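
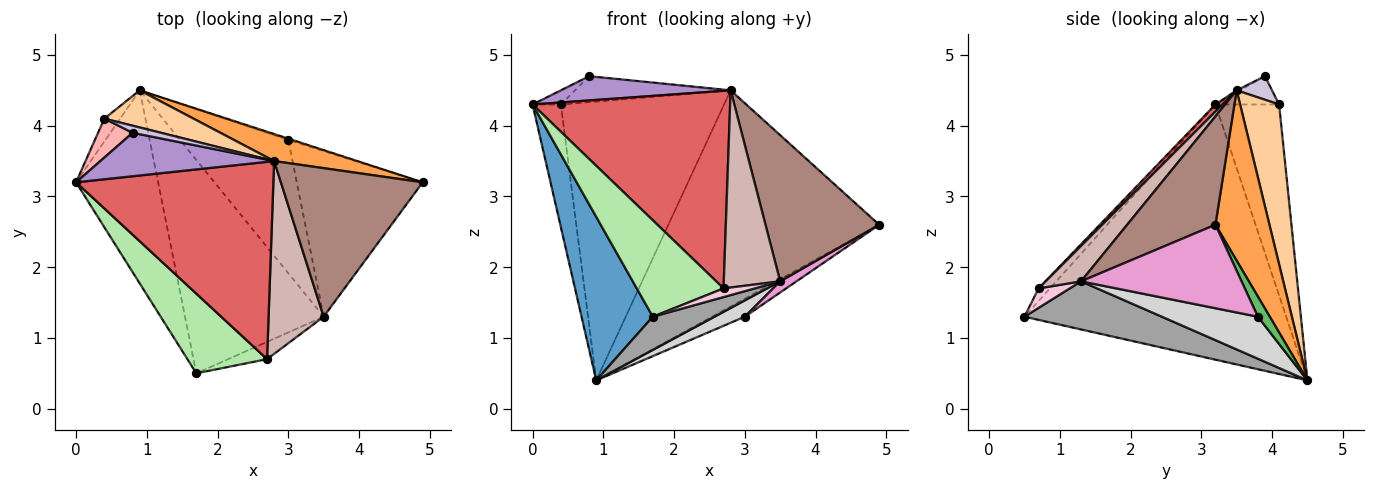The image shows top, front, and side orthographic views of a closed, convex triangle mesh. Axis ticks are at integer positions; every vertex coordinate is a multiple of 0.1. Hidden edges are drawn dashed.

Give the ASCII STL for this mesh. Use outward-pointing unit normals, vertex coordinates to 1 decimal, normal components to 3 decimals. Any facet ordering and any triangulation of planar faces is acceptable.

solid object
 facet normal -0.922 -0.251 -0.296
  outer loop
   vertex 0.9 4.5 0.4
   vertex 1.7 0.5 1.3
   vertex 0.0 3.2 4.3
  endloop
 endfacet
 facet normal -0.911 0.405 -0.075
  outer loop
   vertex 0.4 4.1 4.3
   vertex 0.9 4.5 0.4
   vertex 0.0 3.2 4.3
  endloop
 endfacet
 facet normal 0.246 0.962 0.120
  outer loop
   vertex 2.8 3.5 4.5
   vertex 4.9 3.2 2.6
   vertex 0.9 4.5 0.4
  endloop
 endfacet
 facet normal 0.230 0.965 0.128
  outer loop
   vertex 2.8 3.5 4.5
   vertex 0.9 4.5 0.4
   vertex 0.4 4.1 4.3
  endloop
 endfacet
 facet normal 0.340 0.938 -0.064
  outer loop
   vertex 3.0 3.8 1.3
   vertex 0.9 4.5 0.4
   vertex 4.9 3.2 2.6
  endloop
 endfacet
 facet normal -0.100 -0.767 0.634
  outer loop
   vertex 2.7 0.7 1.7
   vertex 0.0 3.2 4.3
   vertex 1.7 0.5 1.3
  endloop
 endfacet
 facet normal 0.025 -0.707 0.706
  outer loop
   vertex 2.7 0.7 1.7
   vertex 2.8 3.5 4.5
   vertex 0.0 3.2 4.3
  endloop
 endfacet
 facet normal -0.610 0.271 0.745
  outer loop
   vertex 0.8 3.9 4.7
   vertex 0.4 4.1 4.3
   vertex 0.0 3.2 4.3
  endloop
 endfacet
 facet normal -0.010 -0.487 0.873
  outer loop
   vertex 0.8 3.9 4.7
   vertex 0.0 3.2 4.3
   vertex 2.8 3.5 4.5
  endloop
 endfacet
 facet normal 0.214 0.942 0.257
  outer loop
   vertex 0.8 3.9 4.7
   vertex 2.8 3.5 4.5
   vertex 0.4 4.1 4.3
  endloop
 endfacet
 facet normal 0.478 -0.616 0.626
  outer loop
   vertex 3.5 1.3 1.8
   vertex 4.9 3.2 2.6
   vertex 2.8 3.5 4.5
  endloop
 endfacet
 facet normal 0.410 -0.652 0.638
  outer loop
   vertex 3.5 1.3 1.8
   vertex 2.8 3.5 4.5
   vertex 2.7 0.7 1.7
  endloop
 endfacet
 facet normal 0.552 -0.056 -0.832
  outer loop
   vertex 3.5 1.3 1.8
   vertex 3.0 3.8 1.3
   vertex 4.9 3.2 2.6
  endloop
 endfacet
 facet normal 0.408 -0.408 -0.816
  outer loop
   vertex 3.5 1.3 1.8
   vertex 2.7 0.7 1.7
   vertex 1.7 0.5 1.3
  endloop
 endfacet
 facet normal 0.324 -0.145 -0.935
  outer loop
   vertex 3.5 1.3 1.8
   vertex 1.7 0.5 1.3
   vertex 0.9 4.5 0.4
  endloop
 endfacet
 facet normal 0.359 -0.113 -0.926
  outer loop
   vertex 3.5 1.3 1.8
   vertex 0.9 4.5 0.4
   vertex 3.0 3.8 1.3
  endloop
 endfacet
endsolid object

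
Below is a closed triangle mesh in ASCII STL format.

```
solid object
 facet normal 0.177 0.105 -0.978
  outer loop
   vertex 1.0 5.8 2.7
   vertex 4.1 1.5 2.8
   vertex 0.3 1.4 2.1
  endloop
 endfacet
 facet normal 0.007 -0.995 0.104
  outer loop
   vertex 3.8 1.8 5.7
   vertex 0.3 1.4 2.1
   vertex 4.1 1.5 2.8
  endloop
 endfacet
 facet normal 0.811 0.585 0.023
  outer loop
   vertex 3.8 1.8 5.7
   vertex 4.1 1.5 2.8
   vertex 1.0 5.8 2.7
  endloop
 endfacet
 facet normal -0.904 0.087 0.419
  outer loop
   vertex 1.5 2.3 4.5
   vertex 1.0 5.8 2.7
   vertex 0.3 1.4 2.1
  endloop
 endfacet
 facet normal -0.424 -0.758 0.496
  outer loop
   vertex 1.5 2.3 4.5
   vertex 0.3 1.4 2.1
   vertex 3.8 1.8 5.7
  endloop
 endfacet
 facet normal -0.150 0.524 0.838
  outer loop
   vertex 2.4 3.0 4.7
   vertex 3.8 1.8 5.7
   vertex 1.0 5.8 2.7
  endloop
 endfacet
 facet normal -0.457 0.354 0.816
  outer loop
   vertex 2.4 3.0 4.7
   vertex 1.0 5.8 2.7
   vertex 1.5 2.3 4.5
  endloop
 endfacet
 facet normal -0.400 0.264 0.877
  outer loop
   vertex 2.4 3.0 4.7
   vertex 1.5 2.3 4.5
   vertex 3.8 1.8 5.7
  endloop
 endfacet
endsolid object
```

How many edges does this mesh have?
12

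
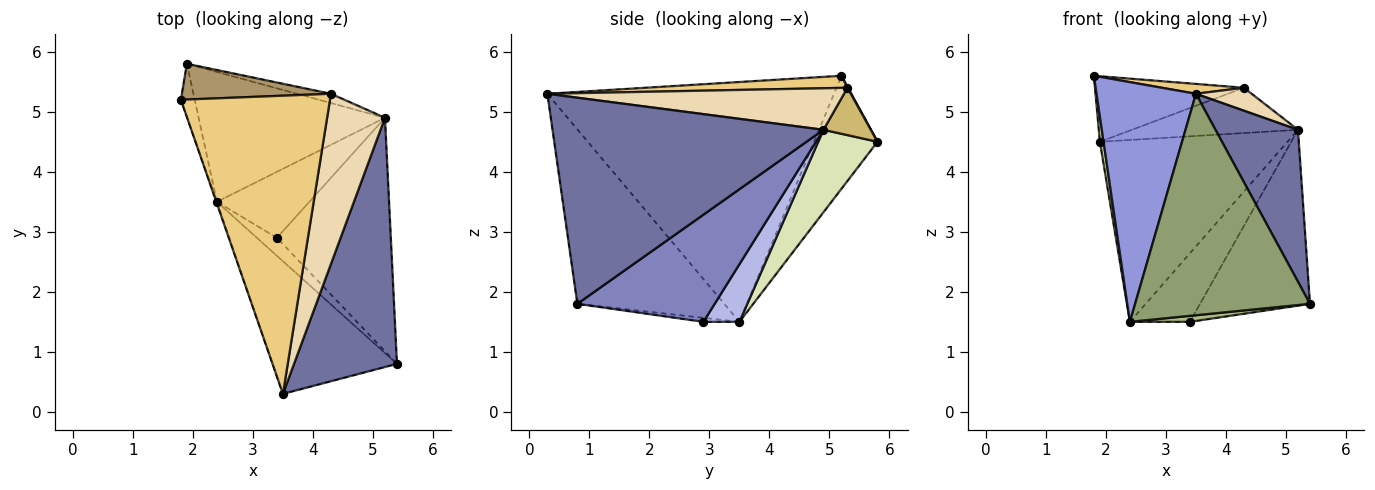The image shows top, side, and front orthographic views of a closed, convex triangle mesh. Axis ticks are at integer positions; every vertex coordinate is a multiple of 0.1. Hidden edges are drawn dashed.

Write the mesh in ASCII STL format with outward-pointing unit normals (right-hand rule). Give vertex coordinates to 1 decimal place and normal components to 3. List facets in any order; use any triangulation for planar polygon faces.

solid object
 facet normal 0.863 -0.263 0.431
  outer loop
   vertex 5.2 4.9 4.7
   vertex 3.5 0.3 5.3
   vertex 5.4 0.8 1.8
  endloop
 endfacet
 facet normal 0.601 0.481 -0.639
  outer loop
   vertex 5.2 4.9 4.7
   vertex 5.4 0.8 1.8
   vertex 3.4 2.9 1.5
  endloop
 endfacet
 facet normal -0.945 -0.328 -0.002
  outer loop
   vertex 2.4 3.5 1.5
   vertex 3.5 0.3 5.3
   vertex 1.8 5.2 5.6
  endloop
 endfacet
 facet normal 0.397 0.661 -0.637
  outer loop
   vertex 2.4 3.5 1.5
   vertex 5.2 4.9 4.7
   vertex 3.4 2.9 1.5
  endloop
 endfacet
 facet normal -0.585 -0.696 -0.417
  outer loop
   vertex 2.4 3.5 1.5
   vertex 5.4 0.8 1.8
   vertex 3.5 0.3 5.3
  endloop
 endfacet
 facet normal -0.186 -0.311 -0.932
  outer loop
   vertex 2.4 3.5 1.5
   vertex 3.4 2.9 1.5
   vertex 5.4 0.8 1.8
  endloop
 endfacet
 facet normal -0.991 -0.057 -0.121
  outer loop
   vertex 1.9 5.8 4.5
   vertex 2.4 3.5 1.5
   vertex 1.8 5.2 5.6
  endloop
 endfacet
 facet normal 0.249 0.788 -0.563
  outer loop
   vertex 1.9 5.8 4.5
   vertex 5.2 4.9 4.7
   vertex 2.4 3.5 1.5
  endloop
 endfacet
 facet normal 0.003 0.878 0.479
  outer loop
   vertex 4.3 5.3 5.4
   vertex 1.9 5.8 4.5
   vertex 1.8 5.2 5.6
  endloop
 endfacet
 facet normal 0.269 0.944 -0.193
  outer loop
   vertex 4.3 5.3 5.4
   vertex 5.2 4.9 4.7
   vertex 1.9 5.8 4.5
  endloop
 endfacet
 facet normal 0.081 -0.033 0.996
  outer loop
   vertex 4.3 5.3 5.4
   vertex 1.8 5.2 5.6
   vertex 3.5 0.3 5.3
  endloop
 endfacet
 facet normal 0.580 -0.109 0.808
  outer loop
   vertex 4.3 5.3 5.4
   vertex 3.5 0.3 5.3
   vertex 5.2 4.9 4.7
  endloop
 endfacet
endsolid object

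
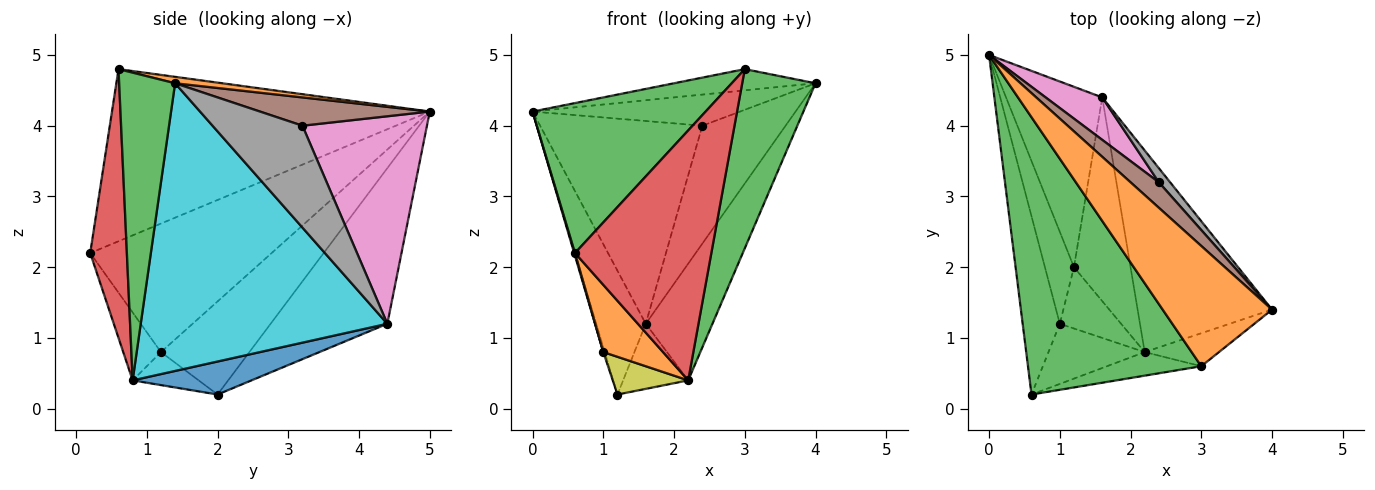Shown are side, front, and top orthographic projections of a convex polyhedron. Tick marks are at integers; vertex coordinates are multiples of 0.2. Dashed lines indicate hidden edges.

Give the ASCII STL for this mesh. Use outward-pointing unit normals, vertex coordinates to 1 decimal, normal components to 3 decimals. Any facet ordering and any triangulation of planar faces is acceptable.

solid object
 facet normal -0.800 0.339 -0.495
  outer loop
   vertex 1.6 4.4 1.2
   vertex 1.2 2.0 0.2
   vertex 0.0 5.0 4.2
  endloop
 endfacet
 facet normal 0.058 0.173 0.983
  outer loop
   vertex 3.0 0.6 4.8
   vertex 4.0 1.4 4.6
   vertex 0.0 5.0 4.2
  endloop
 endfacet
 facet normal -0.658 -0.358 0.662
  outer loop
   vertex 3.0 0.6 4.8
   vertex 0.0 5.0 4.2
   vertex 0.6 0.2 2.2
  endloop
 endfacet
 facet normal -0.961 -0.004 -0.278
  outer loop
   vertex 1.0 1.2 0.8
   vertex 0.6 0.2 2.2
   vertex 0.0 5.0 4.2
  endloop
 endfacet
 facet normal -0.955 0.015 -0.298
  outer loop
   vertex 1.0 1.2 0.8
   vertex 0.0 5.0 4.2
   vertex 1.2 2.0 0.2
  endloop
 endfacet
 facet normal 0.535 0.654 0.535
  outer loop
   vertex 2.4 3.2 4.0
   vertex 0.0 5.0 4.2
   vertex 4.0 1.4 4.6
  endloop
 endfacet
 facet normal 0.601 0.783 0.164
  outer loop
   vertex 2.4 3.2 4.0
   vertex 1.6 4.4 1.2
   vertex 0.0 5.0 4.2
  endloop
 endfacet
 facet normal 0.731 0.677 0.081
  outer loop
   vertex 2.4 3.2 4.0
   vertex 4.0 1.4 4.6
   vertex 1.6 4.4 1.2
  endloop
 endfacet
 facet normal -0.417 -0.476 -0.774
  outer loop
   vertex 2.2 0.8 0.4
   vertex 1.0 1.2 0.8
   vertex 1.2 2.0 0.2
  endloop
 endfacet
 facet normal 0.880 0.238 -0.411
  outer loop
   vertex 2.2 0.8 0.4
   vertex 1.6 4.4 1.2
   vertex 4.0 1.4 4.6
  endloop
 endfacet
 facet normal 0.486 0.266 -0.833
  outer loop
   vertex 2.2 0.8 0.4
   vertex 1.2 2.0 0.2
   vertex 1.6 4.4 1.2
  endloop
 endfacet
 facet normal -0.426 -0.674 -0.603
  outer loop
   vertex 2.2 0.8 0.4
   vertex 0.6 0.2 2.2
   vertex 1.0 1.2 0.8
  endloop
 endfacet
 facet normal 0.600 -0.787 -0.145
  outer loop
   vertex 2.2 0.8 0.4
   vertex 4.0 1.4 4.6
   vertex 3.0 0.6 4.8
  endloop
 endfacet
 facet normal 0.259 -0.962 -0.091
  outer loop
   vertex 2.2 0.8 0.4
   vertex 3.0 0.6 4.8
   vertex 0.6 0.2 2.2
  endloop
 endfacet
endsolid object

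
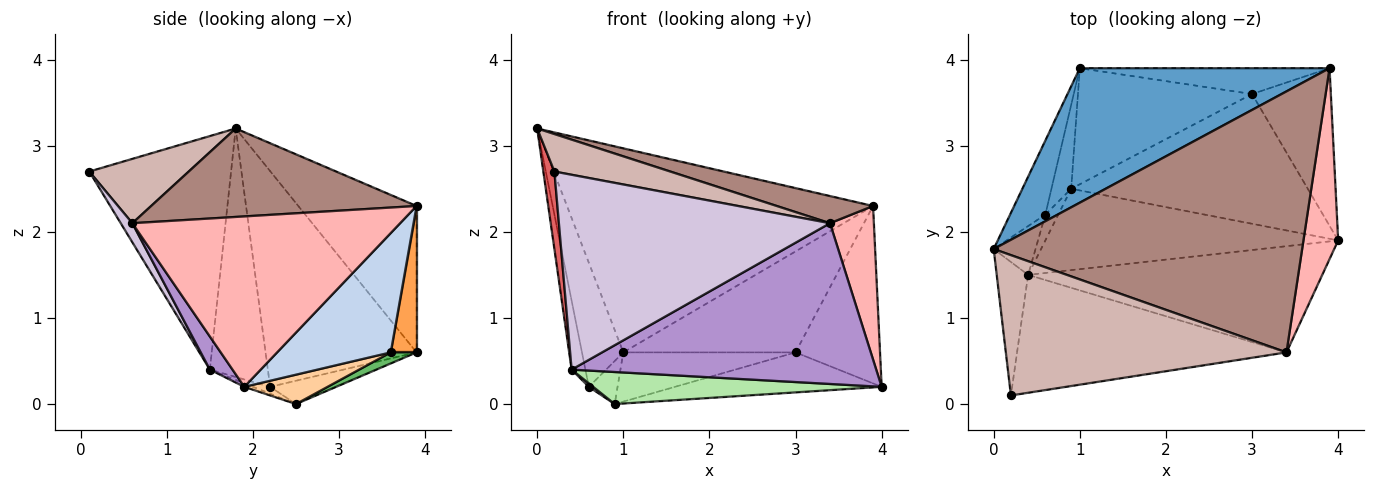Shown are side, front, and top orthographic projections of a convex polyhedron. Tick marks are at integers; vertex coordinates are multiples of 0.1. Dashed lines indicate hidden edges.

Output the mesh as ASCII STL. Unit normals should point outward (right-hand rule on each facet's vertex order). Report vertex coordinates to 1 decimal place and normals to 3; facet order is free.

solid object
 facet normal -0.307 0.795 0.524
  outer loop
   vertex 3.9 3.9 2.3
   vertex 1.0 3.9 0.6
   vertex 0.0 1.8 3.2
  endloop
 endfacet
 facet normal 0.709 0.527 -0.468
  outer loop
   vertex 3.0 3.6 0.6
   vertex 3.9 3.9 2.3
   vertex 4.0 1.9 0.2
  endloop
 endfacet
 facet normal 0.144 0.959 -0.245
  outer loop
   vertex 3.0 3.6 0.6
   vertex 1.0 3.9 0.6
   vertex 3.9 3.9 2.3
  endloop
 endfacet
 facet normal 0.118 0.293 -0.949
  outer loop
   vertex 3.0 3.6 0.6
   vertex 4.0 1.9 0.2
   vertex 0.9 2.5 0.0
  endloop
 endfacet
 facet normal 0.058 0.390 -0.919
  outer loop
   vertex 3.0 3.6 0.6
   vertex 0.9 2.5 0.0
   vertex 1.0 3.9 0.6
  endloop
 endfacet
 facet normal -0.011 -0.367 -0.930
  outer loop
   vertex 0.4 1.5 0.4
   vertex 0.9 2.5 0.0
   vertex 4.0 1.9 0.2
  endloop
 endfacet
 facet normal -0.988 -0.077 -0.133
  outer loop
   vertex 0.4 1.5 0.4
   vertex 0.2 0.1 2.7
   vertex 0.0 1.8 3.2
  endloop
 endfacet
 facet normal 0.967 -0.159 0.197
  outer loop
   vertex 3.4 0.6 2.1
   vertex 4.0 1.9 0.2
   vertex 3.9 3.9 2.3
  endloop
 endfacet
 facet normal 0.062 -0.833 -0.550
  outer loop
   vertex 3.4 0.6 2.1
   vertex 0.4 1.5 0.4
   vertex 4.0 1.9 0.2
  endloop
 endfacet
 facet normal 0.037 -0.855 -0.517
  outer loop
   vertex 3.4 0.6 2.1
   vertex 0.2 0.1 2.7
   vertex 0.4 1.5 0.4
  endloop
 endfacet
 facet normal 0.274 -0.100 0.956
  outer loop
   vertex 3.4 0.6 2.1
   vertex 3.9 3.9 2.3
   vertex 0.0 1.8 3.2
  endloop
 endfacet
 facet normal 0.216 -0.252 0.943
  outer loop
   vertex 3.4 0.6 2.1
   vertex 0.0 1.8 3.2
   vertex 0.2 0.1 2.7
  endloop
 endfacet
 facet normal -0.953 0.261 -0.156
  outer loop
   vertex 0.6 2.2 0.2
   vertex 0.0 1.8 3.2
   vertex 1.0 3.9 0.6
  endloop
 endfacet
 facet normal -0.960 0.228 -0.162
  outer loop
   vertex 0.6 2.2 0.2
   vertex 0.4 1.5 0.4
   vertex 0.0 1.8 3.2
  endloop
 endfacet
 facet normal -0.724 0.315 -0.614
  outer loop
   vertex 0.6 2.2 0.2
   vertex 1.0 3.9 0.6
   vertex 0.9 2.5 0.0
  endloop
 endfacet
 facet normal -0.467 -0.117 -0.876
  outer loop
   vertex 0.6 2.2 0.2
   vertex 0.9 2.5 0.0
   vertex 0.4 1.5 0.4
  endloop
 endfacet
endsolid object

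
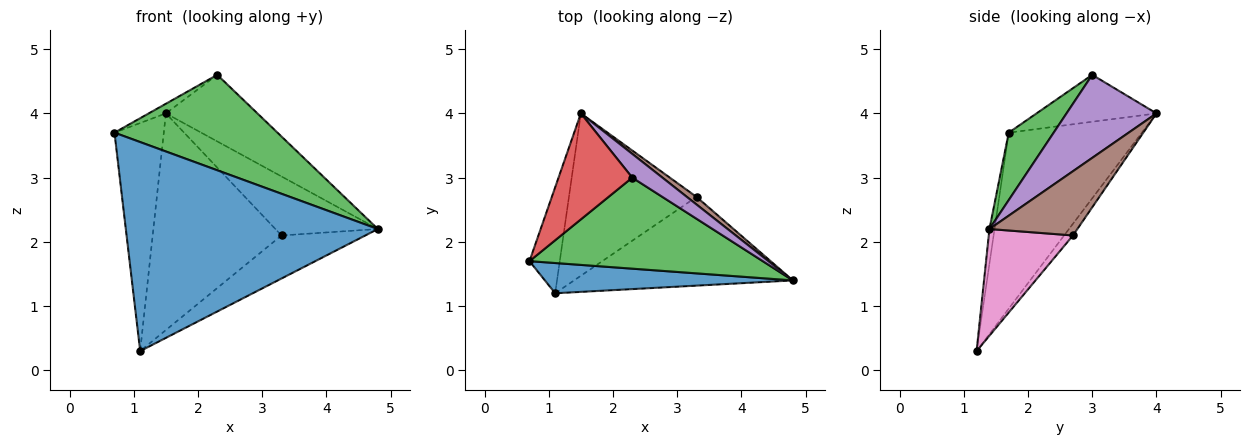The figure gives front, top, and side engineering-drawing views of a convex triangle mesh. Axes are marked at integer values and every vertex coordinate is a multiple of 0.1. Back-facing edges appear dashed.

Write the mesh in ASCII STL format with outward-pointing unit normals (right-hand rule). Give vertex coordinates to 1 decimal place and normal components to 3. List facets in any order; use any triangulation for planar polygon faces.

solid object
 facet normal -0.020 -0.989 0.143
  outer loop
   vertex 1.1 1.2 0.3
   vertex 4.8 1.4 2.2
   vertex 0.7 1.7 3.7
  endloop
 endfacet
 facet normal -0.926 0.343 -0.159
  outer loop
   vertex 1.1 1.2 0.3
   vertex 0.7 1.7 3.7
   vertex 1.5 4.0 4.0
  endloop
 endfacet
 facet normal 0.196 -0.710 0.677
  outer loop
   vertex 2.3 3.0 4.6
   vertex 0.7 1.7 3.7
   vertex 4.8 1.4 2.2
  endloop
 endfacet
 facet normal -0.535 0.076 0.841
  outer loop
   vertex 2.3 3.0 4.6
   vertex 1.5 4.0 4.0
   vertex 0.7 1.7 3.7
  endloop
 endfacet
 facet normal 0.679 0.691 0.247
  outer loop
   vertex 2.3 3.0 4.6
   vertex 4.8 1.4 2.2
   vertex 1.5 4.0 4.0
  endloop
 endfacet
 facet normal 0.648 0.755 0.097
  outer loop
   vertex 3.3 2.7 2.1
   vertex 1.5 4.0 4.0
   vertex 4.8 1.4 2.2
  endloop
 endfacet
 facet normal 0.401 0.400 -0.824
  outer loop
   vertex 3.3 2.7 2.1
   vertex 4.8 1.4 2.2
   vertex 1.1 1.2 0.3
  endloop
 endfacet
 facet normal -0.055 0.799 -0.599
  outer loop
   vertex 3.3 2.7 2.1
   vertex 1.1 1.2 0.3
   vertex 1.5 4.0 4.0
  endloop
 endfacet
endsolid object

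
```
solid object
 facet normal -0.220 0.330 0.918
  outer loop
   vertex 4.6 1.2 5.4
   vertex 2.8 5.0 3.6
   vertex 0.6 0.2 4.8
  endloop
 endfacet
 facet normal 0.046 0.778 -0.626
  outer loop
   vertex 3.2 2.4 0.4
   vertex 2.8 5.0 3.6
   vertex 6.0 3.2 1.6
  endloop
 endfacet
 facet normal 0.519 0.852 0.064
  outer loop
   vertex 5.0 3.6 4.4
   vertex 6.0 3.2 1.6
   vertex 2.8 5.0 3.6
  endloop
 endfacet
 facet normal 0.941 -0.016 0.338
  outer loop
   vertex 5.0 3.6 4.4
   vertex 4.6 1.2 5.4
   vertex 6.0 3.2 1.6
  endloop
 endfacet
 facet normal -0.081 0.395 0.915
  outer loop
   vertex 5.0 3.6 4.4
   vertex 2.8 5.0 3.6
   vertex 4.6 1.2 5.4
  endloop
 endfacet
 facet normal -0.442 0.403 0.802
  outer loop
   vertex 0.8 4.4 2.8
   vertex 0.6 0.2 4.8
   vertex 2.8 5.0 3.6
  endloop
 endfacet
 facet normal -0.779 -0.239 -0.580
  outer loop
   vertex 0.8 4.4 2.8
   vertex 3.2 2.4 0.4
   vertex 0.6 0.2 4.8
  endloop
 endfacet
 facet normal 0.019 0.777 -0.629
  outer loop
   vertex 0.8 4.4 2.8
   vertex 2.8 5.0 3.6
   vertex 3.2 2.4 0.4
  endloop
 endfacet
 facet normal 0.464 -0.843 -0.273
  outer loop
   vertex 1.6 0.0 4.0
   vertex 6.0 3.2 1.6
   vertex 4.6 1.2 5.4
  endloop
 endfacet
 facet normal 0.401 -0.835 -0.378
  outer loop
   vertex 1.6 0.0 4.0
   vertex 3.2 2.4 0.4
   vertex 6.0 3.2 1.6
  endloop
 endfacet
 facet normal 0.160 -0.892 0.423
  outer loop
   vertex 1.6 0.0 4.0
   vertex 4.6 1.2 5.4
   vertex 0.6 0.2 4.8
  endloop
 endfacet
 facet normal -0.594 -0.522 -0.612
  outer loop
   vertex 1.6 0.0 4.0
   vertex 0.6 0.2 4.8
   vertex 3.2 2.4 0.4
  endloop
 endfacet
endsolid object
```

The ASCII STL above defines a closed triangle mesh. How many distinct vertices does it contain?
8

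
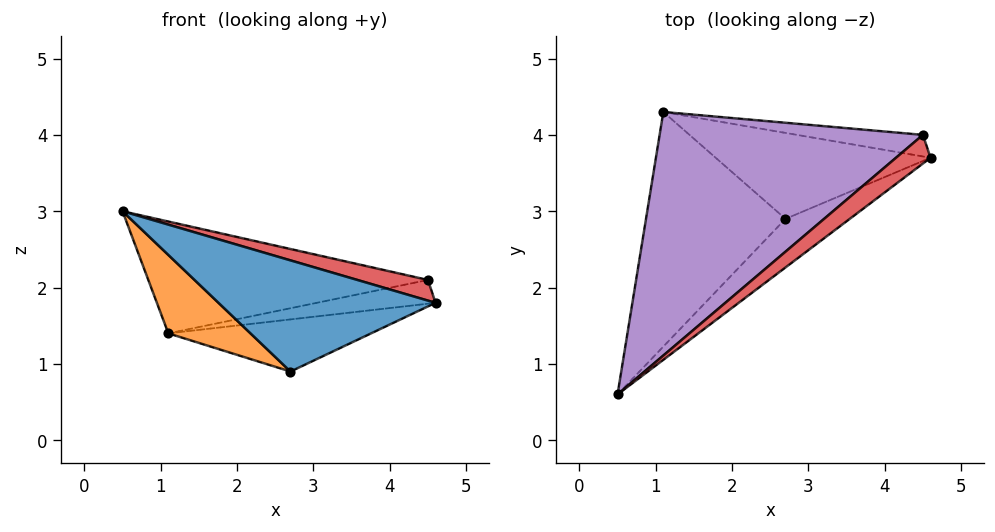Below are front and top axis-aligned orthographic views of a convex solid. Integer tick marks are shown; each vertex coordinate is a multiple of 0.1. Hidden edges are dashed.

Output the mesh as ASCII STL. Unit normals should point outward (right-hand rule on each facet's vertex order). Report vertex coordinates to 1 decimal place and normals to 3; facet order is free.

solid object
 facet normal 0.499 -0.794 -0.347
  outer loop
   vertex 2.7 2.9 0.9
   vertex 4.6 3.7 1.8
   vertex 0.5 0.6 3.0
  endloop
 endfacet
 facet normal -0.498 -0.275 -0.823
  outer loop
   vertex 2.7 2.9 0.9
   vertex 0.5 0.6 3.0
   vertex 1.1 4.3 1.4
  endloop
 endfacet
 facet normal 0.183 0.510 -0.840
  outer loop
   vertex 2.7 2.9 0.9
   vertex 1.1 4.3 1.4
   vertex 4.6 3.7 1.8
  endloop
 endfacet
 facet normal 0.562 -0.484 0.671
  outer loop
   vertex 4.5 4.0 2.1
   vertex 0.5 0.6 3.0
   vertex 4.6 3.7 1.8
  endloop
 endfacet
 facet normal -0.149 0.413 0.899
  outer loop
   vertex 4.5 4.0 2.1
   vertex 1.1 4.3 1.4
   vertex 0.5 0.6 3.0
  endloop
 endfacet
 facet normal 0.200 0.725 -0.659
  outer loop
   vertex 4.5 4.0 2.1
   vertex 4.6 3.7 1.8
   vertex 1.1 4.3 1.4
  endloop
 endfacet
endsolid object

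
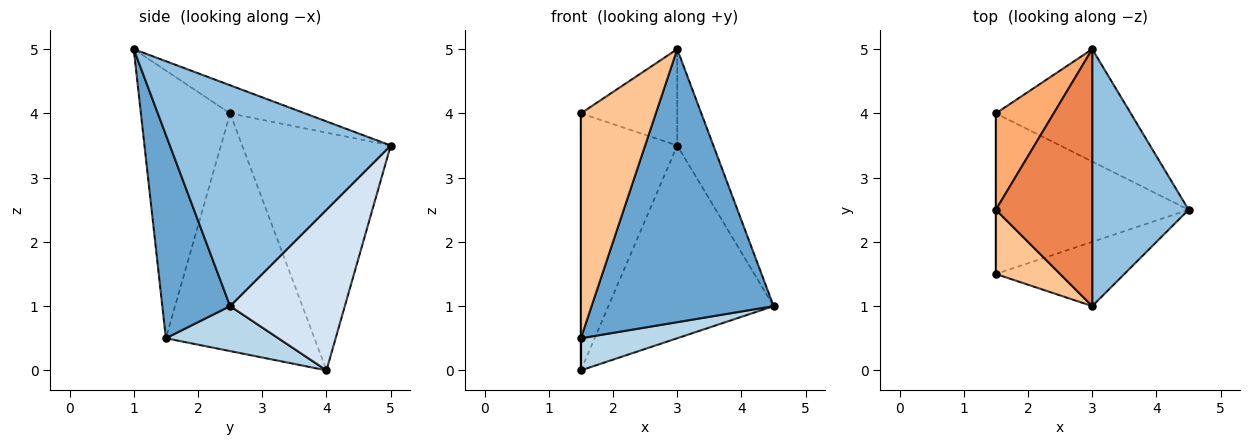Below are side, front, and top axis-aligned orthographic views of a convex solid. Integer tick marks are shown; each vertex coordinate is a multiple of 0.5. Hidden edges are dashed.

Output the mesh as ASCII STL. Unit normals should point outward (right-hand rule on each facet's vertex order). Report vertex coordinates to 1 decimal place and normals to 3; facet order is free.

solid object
 facet normal 0.341 -0.915 -0.215
  outer loop
   vertex 3.0 1.0 5.0
   vertex 1.5 1.5 0.5
   vertex 4.5 2.5 1.0
  endloop
 endfacet
 facet normal 0.906 0.148 0.396
  outer loop
   vertex 3.0 1.0 5.0
   vertex 4.5 2.5 1.0
   vertex 3.0 5.0 3.5
  endloop
 endfacet
 facet normal 0.223 -0.191 -0.956
  outer loop
   vertex 1.5 4.0 0.0
   vertex 4.5 2.5 1.0
   vertex 1.5 1.5 0.5
  endloop
 endfacet
 facet normal 0.514 0.741 -0.432
  outer loop
   vertex 1.5 4.0 0.0
   vertex 3.0 5.0 3.5
   vertex 4.5 2.5 1.0
  endloop
 endfacet
 facet normal -0.263 0.339 0.903
  outer loop
   vertex 1.5 2.5 4.0
   vertex 3.0 1.0 5.0
   vertex 3.0 5.0 3.5
  endloop
 endfacet
 facet normal -0.822 0.533 0.200
  outer loop
   vertex 1.5 2.5 4.0
   vertex 3.0 5.0 3.5
   vertex 1.5 4.0 0.0
  endloop
 endfacet
 facet normal -0.753 -0.633 0.181
  outer loop
   vertex 1.5 2.5 4.0
   vertex 1.5 1.5 0.5
   vertex 3.0 1.0 5.0
  endloop
 endfacet
 facet normal -1.000 0.000 0.000
  outer loop
   vertex 1.5 2.5 4.0
   vertex 1.5 4.0 0.0
   vertex 1.5 1.5 0.5
  endloop
 endfacet
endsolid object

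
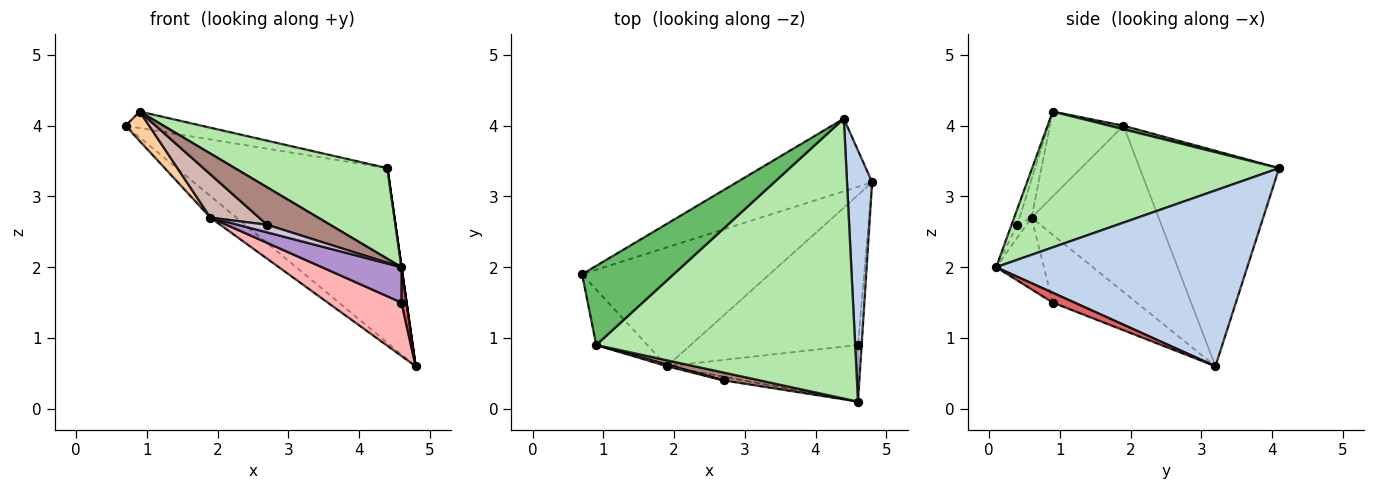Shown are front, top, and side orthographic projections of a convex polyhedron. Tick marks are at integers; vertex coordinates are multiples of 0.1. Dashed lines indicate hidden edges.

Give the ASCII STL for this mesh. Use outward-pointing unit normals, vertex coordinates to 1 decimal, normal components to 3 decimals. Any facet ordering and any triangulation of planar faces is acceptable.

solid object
 facet normal -0.522 0.788 -0.328
  outer loop
   vertex 4.4 4.1 3.4
   vertex 4.8 3.2 0.6
   vertex 0.7 1.9 4.0
  endloop
 endfacet
 facet normal 0.990 0.000 0.141
  outer loop
   vertex 4.4 4.1 3.4
   vertex 4.6 0.1 2.0
   vertex 4.8 3.2 0.6
  endloop
 endfacet
 facet normal -0.657 0.135 -0.741
  outer loop
   vertex 1.9 0.6 2.7
   vertex 0.7 1.9 4.0
   vertex 4.8 3.2 0.6
  endloop
 endfacet
 facet normal -0.826 -0.265 -0.498
  outer loop
   vertex 0.9 0.9 4.2
   vertex 0.7 1.9 4.0
   vertex 1.9 0.6 2.7
  endloop
 endfacet
 facet normal 0.038 0.203 0.978
  outer loop
   vertex 0.9 0.9 4.2
   vertex 4.4 4.1 3.4
   vertex 0.7 1.9 4.0
  endloop
 endfacet
 facet normal 0.447 -0.276 0.851
  outer loop
   vertex 0.9 0.9 4.2
   vertex 4.6 0.1 2.0
   vertex 4.4 4.1 3.4
  endloop
 endfacet
 facet normal 0.916 -0.213 -0.341
  outer loop
   vertex 4.6 0.9 1.5
   vertex 4.8 3.2 0.6
   vertex 4.6 0.1 2.0
  endloop
 endfacet
 facet normal -0.356 -0.313 -0.880
  outer loop
   vertex 4.6 0.9 1.5
   vertex 1.9 0.6 2.7
   vertex 4.8 3.2 0.6
  endloop
 endfacet
 facet normal -0.303 -0.505 -0.808
  outer loop
   vertex 4.6 0.9 1.5
   vertex 4.6 0.1 2.0
   vertex 1.9 0.6 2.7
  endloop
 endfacet
 facet normal -0.269 -0.867 -0.419
  outer loop
   vertex 2.7 0.4 2.6
   vertex 1.9 0.6 2.7
   vertex 4.6 0.1 2.0
  endloop
 endfacet
 facet normal -0.090 -0.975 0.204
  outer loop
   vertex 2.7 0.4 2.6
   vertex 4.6 0.1 2.0
   vertex 0.9 0.9 4.2
  endloop
 endfacet
 facet normal -0.238 -0.971 0.035
  outer loop
   vertex 2.7 0.4 2.6
   vertex 0.9 0.9 4.2
   vertex 1.9 0.6 2.7
  endloop
 endfacet
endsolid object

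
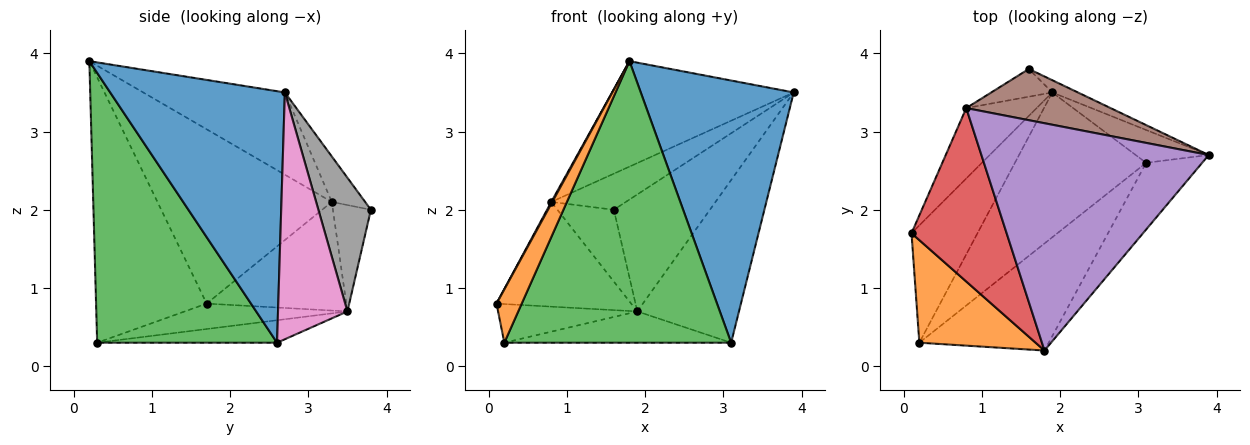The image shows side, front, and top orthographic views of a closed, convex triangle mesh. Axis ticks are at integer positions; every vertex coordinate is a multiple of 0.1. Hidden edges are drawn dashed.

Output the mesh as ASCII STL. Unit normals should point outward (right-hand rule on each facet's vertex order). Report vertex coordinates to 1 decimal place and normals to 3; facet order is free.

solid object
 facet normal 0.742 -0.650 -0.165
  outer loop
   vertex 3.1 2.6 0.3
   vertex 3.9 2.7 3.5
   vertex 1.8 0.2 3.9
  endloop
 endfacet
 facet normal -0.897 -0.204 0.393
  outer loop
   vertex 0.2 0.3 0.3
   vertex 1.8 0.2 3.9
   vertex 0.1 1.7 0.8
  endloop
 endfacet
 facet normal 0.596 -0.751 -0.286
  outer loop
   vertex 0.2 0.3 0.3
   vertex 3.1 2.6 0.3
   vertex 1.8 0.2 3.9
  endloop
 endfacet
 facet normal -0.878 -0.005 0.479
  outer loop
   vertex 0.8 3.3 2.1
   vertex 0.1 1.7 0.8
   vertex 1.8 0.2 3.9
  endloop
 endfacet
 facet normal -0.312 0.400 0.862
  outer loop
   vertex 0.8 3.3 2.1
   vertex 1.8 0.2 3.9
   vertex 3.9 2.7 3.5
  endloop
 endfacet
 facet normal -0.250 0.558 0.792
  outer loop
   vertex 1.6 3.8 2.0
   vertex 0.8 3.3 2.1
   vertex 3.9 2.7 3.5
  endloop
 endfacet
 facet normal 0.556 0.815 -0.164
  outer loop
   vertex 1.9 3.5 0.7
   vertex 3.9 2.7 3.5
   vertex 3.1 2.6 0.3
  endloop
 endfacet
 facet normal 0.478 0.874 -0.091
  outer loop
   vertex 1.9 3.5 0.7
   vertex 1.6 3.8 2.0
   vertex 3.9 2.7 3.5
  endloop
 endfacet
 facet normal -0.344 0.294 -0.892
  outer loop
   vertex 1.9 3.5 0.7
   vertex 0.2 0.3 0.3
   vertex 0.1 1.7 0.8
  endloop
 endfacet
 facet normal -0.165 0.208 -0.964
  outer loop
   vertex 1.9 3.5 0.7
   vertex 3.1 2.6 0.3
   vertex 0.2 0.3 0.3
  endloop
 endfacet
 facet normal -0.652 0.629 -0.423
  outer loop
   vertex 1.9 3.5 0.7
   vertex 0.1 1.7 0.8
   vertex 0.8 3.3 2.1
  endloop
 endfacet
 facet normal -0.532 0.790 -0.305
  outer loop
   vertex 1.9 3.5 0.7
   vertex 0.8 3.3 2.1
   vertex 1.6 3.8 2.0
  endloop
 endfacet
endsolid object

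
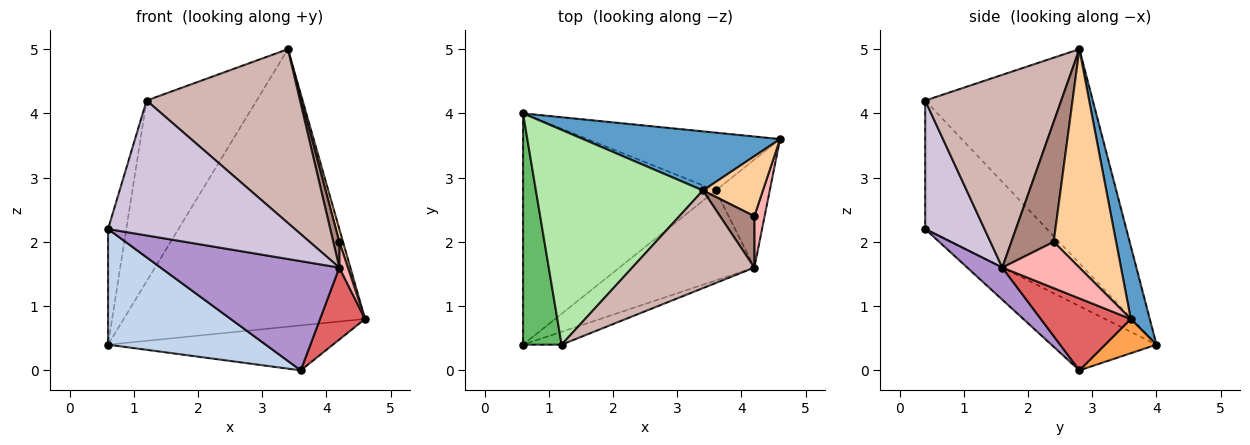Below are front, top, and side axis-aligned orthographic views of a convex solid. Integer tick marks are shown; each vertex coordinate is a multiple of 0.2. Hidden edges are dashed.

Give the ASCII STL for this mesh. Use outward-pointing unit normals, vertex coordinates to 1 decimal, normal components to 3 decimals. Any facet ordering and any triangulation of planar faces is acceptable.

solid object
 facet normal 0.077 0.975 0.208
  outer loop
   vertex 3.4 2.8 5.0
   vertex 4.6 3.6 0.8
   vertex 0.6 4.0 0.4
  endloop
 endfacet
 facet normal -0.286 -0.429 -0.857
  outer loop
   vertex 3.6 2.8 0.0
   vertex 0.6 0.4 2.2
   vertex 0.6 4.0 0.4
  endloop
 endfacet
 facet normal 0.139 0.608 -0.782
  outer loop
   vertex 3.6 2.8 0.0
   vertex 0.6 4.0 0.4
   vertex 4.6 3.6 0.8
  endloop
 endfacet
 facet normal 0.963 -0.057 0.264
  outer loop
   vertex 4.2 2.4 2.0
   vertex 4.6 3.6 0.8
   vertex 3.4 2.8 5.0
  endloop
 endfacet
 facet normal -0.948 0.142 0.284
  outer loop
   vertex 1.2 0.4 4.2
   vertex 0.6 4.0 0.4
   vertex 0.6 0.4 2.2
  endloop
 endfacet
 facet normal -0.700 0.460 0.546
  outer loop
   vertex 1.2 0.4 4.2
   vertex 3.4 2.8 5.0
   vertex 0.6 4.0 0.4
  endloop
 endfacet
 facet normal 0.743 -0.371 -0.557
  outer loop
   vertex 4.2 1.6 1.6
   vertex 3.6 2.8 0.0
   vertex 4.6 3.6 0.8
  endloop
 endfacet
 facet normal 0.970 -0.108 0.216
  outer loop
   vertex 4.2 1.6 1.6
   vertex 4.6 3.6 0.8
   vertex 4.2 2.4 2.0
  endloop
 endfacet
 facet normal 0.150 -0.763 -0.629
  outer loop
   vertex 4.2 1.6 1.6
   vertex 0.6 0.4 2.2
   vertex 3.6 2.8 0.0
  endloop
 endfacet
 facet normal 0.301 -0.949 -0.090
  outer loop
   vertex 4.2 1.6 1.6
   vertex 1.2 0.4 4.2
   vertex 0.6 0.4 2.2
  endloop
 endfacet
 facet normal 0.953 -0.136 0.272
  outer loop
   vertex 4.2 1.6 1.6
   vertex 4.2 2.4 2.0
   vertex 3.4 2.8 5.0
  endloop
 endfacet
 facet normal 0.612 -0.690 0.387
  outer loop
   vertex 4.2 1.6 1.6
   vertex 3.4 2.8 5.0
   vertex 1.2 0.4 4.2
  endloop
 endfacet
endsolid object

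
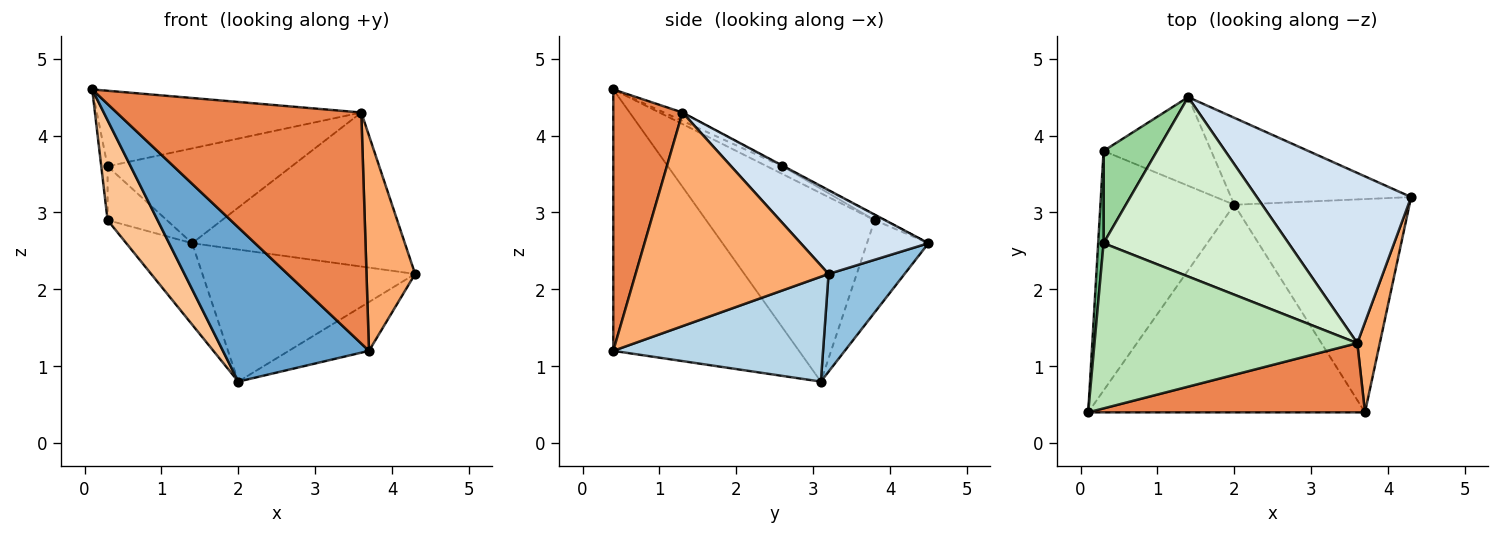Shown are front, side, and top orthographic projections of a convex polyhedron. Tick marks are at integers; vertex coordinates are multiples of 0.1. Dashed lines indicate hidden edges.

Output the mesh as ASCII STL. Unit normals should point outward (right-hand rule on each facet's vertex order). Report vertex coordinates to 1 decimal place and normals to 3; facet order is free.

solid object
 facet normal -0.604 -0.475 -0.640
  outer loop
   vertex 2.0 3.1 0.8
   vertex 3.7 0.4 1.2
   vertex 0.1 0.4 4.6
  endloop
 endfacet
 facet normal 0.286 0.800 -0.527
  outer loop
   vertex 2.0 3.1 0.8
   vertex 1.4 4.5 2.6
   vertex 4.3 3.2 2.2
  endloop
 endfacet
 facet normal 0.504 0.193 -0.842
  outer loop
   vertex 2.0 3.1 0.8
   vertex 4.3 3.2 2.2
   vertex 3.7 0.4 1.2
  endloop
 endfacet
 facet normal 0.374 0.622 0.688
  outer loop
   vertex 3.6 1.3 4.3
   vertex 4.3 3.2 2.2
   vertex 1.4 4.5 2.6
  endloop
 endfacet
 facet normal 0.261 -0.925 0.277
  outer loop
   vertex 3.6 1.3 4.3
   vertex 0.1 0.4 4.6
   vertex 3.7 0.4 1.2
  endloop
 endfacet
 facet normal 0.965 -0.243 0.102
  outer loop
   vertex 3.6 1.3 4.3
   vertex 3.7 0.4 1.2
   vertex 4.3 3.2 2.2
  endloop
 endfacet
 facet normal -0.792 -0.235 -0.563
  outer loop
   vertex 0.3 3.8 2.9
   vertex 2.0 3.1 0.8
   vertex 0.1 0.4 4.6
  endloop
 endfacet
 facet normal -0.534 0.572 -0.623
  outer loop
   vertex 0.3 3.8 2.9
   vertex 1.4 4.5 2.6
   vertex 2.0 3.1 0.8
  endloop
 endfacet
 facet normal -0.774 0.319 0.547
  outer loop
   vertex 0.3 2.6 3.6
   vertex 0.3 3.8 2.9
   vertex 0.1 0.4 4.6
  endloop
 endfacet
 facet normal -0.085 0.502 0.861
  outer loop
   vertex 0.3 2.6 3.6
   vertex 1.4 4.5 2.6
   vertex 0.3 3.8 2.9
  endloop
 endfacet
 facet normal -0.029 0.416 0.909
  outer loop
   vertex 0.3 2.6 3.6
   vertex 0.1 0.4 4.6
   vertex 3.6 1.3 4.3
  endloop
 endfacet
 facet normal -0.003 0.467 0.884
  outer loop
   vertex 0.3 2.6 3.6
   vertex 3.6 1.3 4.3
   vertex 1.4 4.5 2.6
  endloop
 endfacet
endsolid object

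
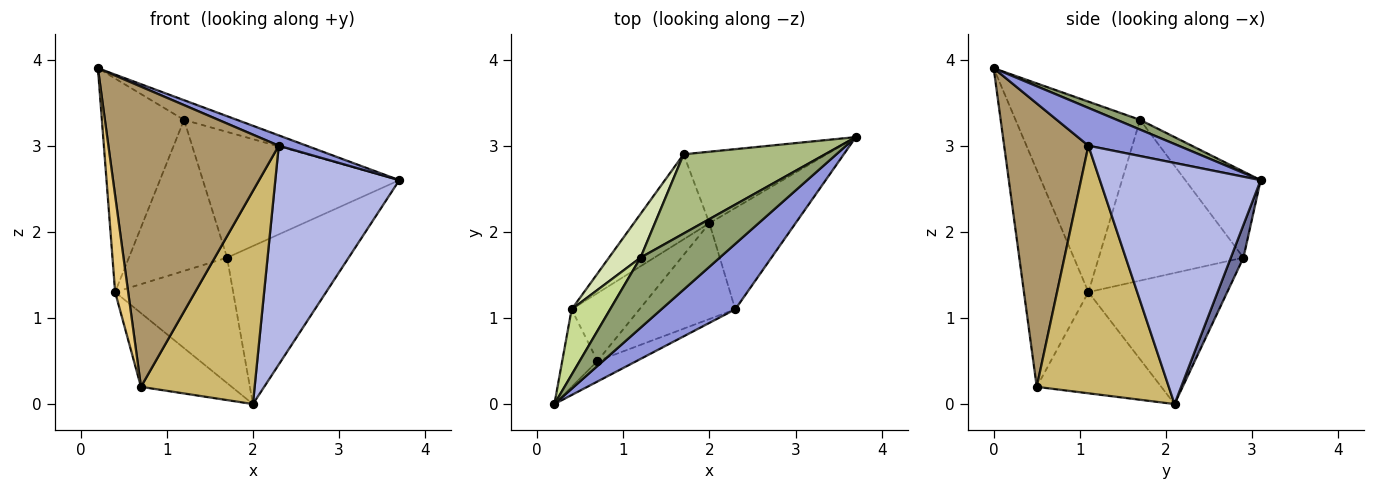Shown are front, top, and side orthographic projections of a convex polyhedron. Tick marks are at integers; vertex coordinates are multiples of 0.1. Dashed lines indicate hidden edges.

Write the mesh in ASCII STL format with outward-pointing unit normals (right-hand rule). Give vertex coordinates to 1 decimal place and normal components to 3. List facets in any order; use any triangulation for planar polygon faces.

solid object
 facet normal 0.094 0.907 -0.410
  outer loop
   vertex 1.7 2.9 1.7
   vertex 3.7 3.1 2.6
   vertex 2.0 2.1 0.0
  endloop
 endfacet
 facet normal -0.697 0.593 -0.402
  outer loop
   vertex 0.4 1.1 1.3
   vertex 1.7 2.9 1.7
   vertex 2.0 2.1 0.0
  endloop
 endfacet
 facet normal 0.451 -0.139 0.882
  outer loop
   vertex 2.3 1.1 3.0
   vertex 3.7 3.1 2.6
   vertex 0.2 0.0 3.9
  endloop
 endfacet
 facet normal 0.762 -0.588 -0.272
  outer loop
   vertex 2.3 1.1 3.0
   vertex 2.0 2.1 0.0
   vertex 3.7 3.1 2.6
  endloop
 endfacet
 facet normal 0.117 0.268 0.956
  outer loop
   vertex 1.2 1.7 3.3
   vertex 0.2 0.0 3.9
   vertex 3.7 3.1 2.6
  endloop
 endfacet
 facet normal -0.309 0.805 0.507
  outer loop
   vertex 1.2 1.7 3.3
   vertex 3.7 3.1 2.6
   vertex 1.7 2.9 1.7
  endloop
 endfacet
 facet normal -0.823 0.543 0.166
  outer loop
   vertex 1.2 1.7 3.3
   vertex 0.4 1.1 1.3
   vertex 0.2 0.0 3.9
  endloop
 endfacet
 facet normal -0.817 0.554 0.160
  outer loop
   vertex 1.2 1.7 3.3
   vertex 1.7 2.9 1.7
   vertex 0.4 1.1 1.3
  endloop
 endfacet
 facet normal 0.442 -0.895 -0.061
  outer loop
   vertex 0.7 0.5 0.2
   vertex 2.3 1.1 3.0
   vertex 0.2 0.0 3.9
  endloop
 endfacet
 facet normal 0.727 -0.626 -0.281
  outer loop
   vertex 0.7 0.5 0.2
   vertex 2.0 2.1 0.0
   vertex 2.3 1.1 3.0
  endloop
 endfacet
 facet normal -0.968 -0.196 -0.157
  outer loop
   vertex 0.7 0.5 0.2
   vertex 0.2 0.0 3.9
   vertex 0.4 1.1 1.3
  endloop
 endfacet
 facet normal -0.711 0.518 -0.476
  outer loop
   vertex 0.7 0.5 0.2
   vertex 0.4 1.1 1.3
   vertex 2.0 2.1 0.0
  endloop
 endfacet
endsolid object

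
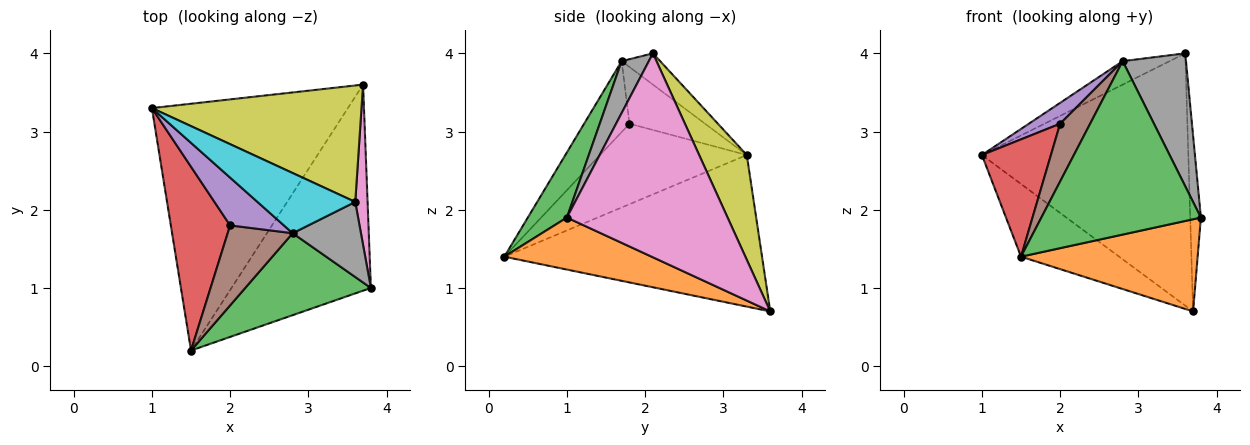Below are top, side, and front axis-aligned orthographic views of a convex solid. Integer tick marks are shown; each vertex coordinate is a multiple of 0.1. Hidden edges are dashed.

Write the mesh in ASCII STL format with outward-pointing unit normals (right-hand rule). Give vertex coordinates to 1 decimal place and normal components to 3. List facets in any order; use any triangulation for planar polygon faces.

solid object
 facet normal -0.596 0.227 -0.770
  outer loop
   vertex 3.7 3.6 0.7
   vertex 1.5 0.2 1.4
   vertex 1.0 3.3 2.7
  endloop
 endfacet
 facet normal 0.322 -0.386 -0.864
  outer loop
   vertex 3.7 3.6 0.7
   vertex 3.8 1.0 1.9
   vertex 1.5 0.2 1.4
  endloop
 endfacet
 facet normal 0.216 -0.883 0.417
  outer loop
   vertex 2.8 1.7 3.9
   vertex 1.5 0.2 1.4
   vertex 3.8 1.0 1.9
  endloop
 endfacet
 facet normal -0.753 -0.354 0.555
  outer loop
   vertex 2.0 1.8 3.1
   vertex 1.0 3.3 2.7
   vertex 1.5 0.2 1.4
  endloop
 endfacet
 facet normal -0.695 -0.288 0.659
  outer loop
   vertex 2.0 1.8 3.1
   vertex 2.8 1.7 3.9
   vertex 1.0 3.3 2.7
  endloop
 endfacet
 facet normal -0.662 -0.438 0.608
  outer loop
   vertex 2.0 1.8 3.1
   vertex 1.5 0.2 1.4
   vertex 2.8 1.7 3.9
  endloop
 endfacet
 facet normal 0.996 0.066 0.060
  outer loop
   vertex 3.6 2.1 4.0
   vertex 3.8 1.0 1.9
   vertex 3.7 3.6 0.7
  endloop
 endfacet
 facet normal 0.350 -0.816 0.461
  outer loop
   vertex 3.6 2.1 4.0
   vertex 2.8 1.7 3.9
   vertex 3.8 1.0 1.9
  endloop
 endfacet
 facet normal 0.205 0.889 0.410
  outer loop
   vertex 3.6 2.1 4.0
   vertex 3.7 3.6 0.7
   vertex 1.0 3.3 2.7
  endloop
 endfacet
 facet normal -0.286 0.348 0.893
  outer loop
   vertex 3.6 2.1 4.0
   vertex 1.0 3.3 2.7
   vertex 2.8 1.7 3.9
  endloop
 endfacet
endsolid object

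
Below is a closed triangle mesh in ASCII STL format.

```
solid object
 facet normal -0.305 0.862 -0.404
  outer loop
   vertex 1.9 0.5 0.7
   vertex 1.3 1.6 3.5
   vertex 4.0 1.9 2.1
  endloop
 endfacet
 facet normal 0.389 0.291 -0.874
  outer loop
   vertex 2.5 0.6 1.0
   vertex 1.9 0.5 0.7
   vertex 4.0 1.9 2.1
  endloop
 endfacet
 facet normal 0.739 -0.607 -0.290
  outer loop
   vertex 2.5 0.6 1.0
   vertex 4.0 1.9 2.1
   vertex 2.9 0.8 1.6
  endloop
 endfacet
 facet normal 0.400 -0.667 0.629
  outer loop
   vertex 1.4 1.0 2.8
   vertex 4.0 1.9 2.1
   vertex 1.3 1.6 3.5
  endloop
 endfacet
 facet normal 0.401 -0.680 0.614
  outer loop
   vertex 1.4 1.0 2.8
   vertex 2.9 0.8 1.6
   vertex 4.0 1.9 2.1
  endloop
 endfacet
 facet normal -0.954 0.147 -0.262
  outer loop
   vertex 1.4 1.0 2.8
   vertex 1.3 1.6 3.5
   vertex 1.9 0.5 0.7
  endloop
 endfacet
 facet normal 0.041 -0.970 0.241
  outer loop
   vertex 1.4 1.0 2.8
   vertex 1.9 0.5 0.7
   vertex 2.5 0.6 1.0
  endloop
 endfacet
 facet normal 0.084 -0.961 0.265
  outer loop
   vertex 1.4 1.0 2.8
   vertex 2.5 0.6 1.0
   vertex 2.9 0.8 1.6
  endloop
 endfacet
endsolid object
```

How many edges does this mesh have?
12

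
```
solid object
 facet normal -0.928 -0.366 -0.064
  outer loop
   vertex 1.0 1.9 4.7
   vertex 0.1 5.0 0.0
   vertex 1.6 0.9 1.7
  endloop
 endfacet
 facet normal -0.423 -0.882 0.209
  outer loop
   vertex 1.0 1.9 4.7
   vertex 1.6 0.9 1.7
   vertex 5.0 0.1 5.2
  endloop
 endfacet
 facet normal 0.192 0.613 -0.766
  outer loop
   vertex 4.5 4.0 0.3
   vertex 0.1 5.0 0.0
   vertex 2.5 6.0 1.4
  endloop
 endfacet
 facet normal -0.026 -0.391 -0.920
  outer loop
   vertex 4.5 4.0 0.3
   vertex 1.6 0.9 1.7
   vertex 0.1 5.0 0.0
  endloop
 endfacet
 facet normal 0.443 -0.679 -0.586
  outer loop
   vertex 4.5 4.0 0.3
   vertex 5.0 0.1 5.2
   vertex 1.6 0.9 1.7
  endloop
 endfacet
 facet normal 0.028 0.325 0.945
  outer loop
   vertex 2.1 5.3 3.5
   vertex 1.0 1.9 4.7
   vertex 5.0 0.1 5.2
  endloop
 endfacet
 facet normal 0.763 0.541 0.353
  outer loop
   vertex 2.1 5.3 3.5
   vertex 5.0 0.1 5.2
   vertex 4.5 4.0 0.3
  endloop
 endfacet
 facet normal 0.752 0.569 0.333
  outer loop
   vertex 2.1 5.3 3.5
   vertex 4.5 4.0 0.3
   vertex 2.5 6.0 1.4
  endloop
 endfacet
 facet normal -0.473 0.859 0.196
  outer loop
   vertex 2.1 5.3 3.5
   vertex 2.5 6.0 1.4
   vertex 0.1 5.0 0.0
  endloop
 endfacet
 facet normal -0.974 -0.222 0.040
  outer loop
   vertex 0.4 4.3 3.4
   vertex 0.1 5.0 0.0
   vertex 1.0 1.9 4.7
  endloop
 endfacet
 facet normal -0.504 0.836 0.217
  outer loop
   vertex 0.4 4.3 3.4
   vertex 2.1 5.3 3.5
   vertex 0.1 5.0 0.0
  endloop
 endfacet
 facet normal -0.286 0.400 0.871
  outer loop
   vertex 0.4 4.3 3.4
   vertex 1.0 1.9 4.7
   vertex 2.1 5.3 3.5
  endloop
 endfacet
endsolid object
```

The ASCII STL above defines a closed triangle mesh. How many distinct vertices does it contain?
8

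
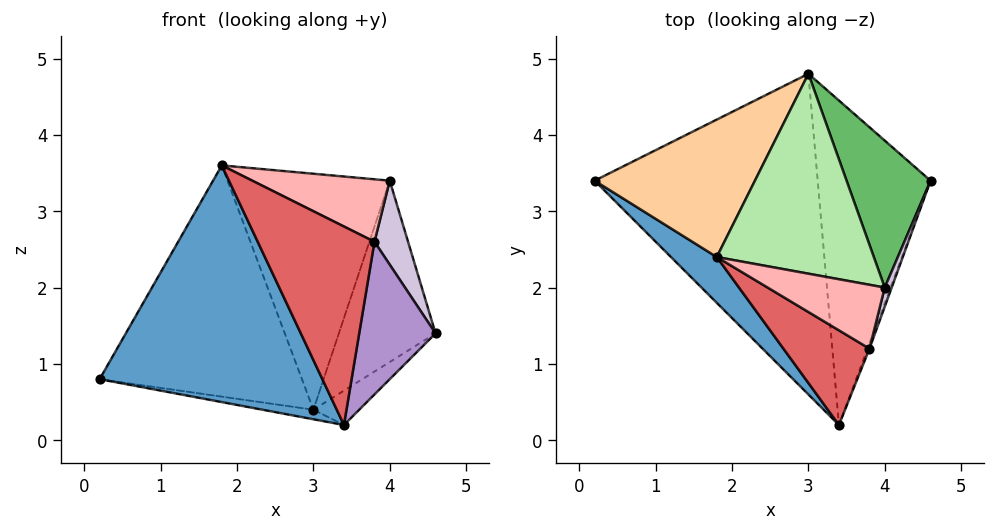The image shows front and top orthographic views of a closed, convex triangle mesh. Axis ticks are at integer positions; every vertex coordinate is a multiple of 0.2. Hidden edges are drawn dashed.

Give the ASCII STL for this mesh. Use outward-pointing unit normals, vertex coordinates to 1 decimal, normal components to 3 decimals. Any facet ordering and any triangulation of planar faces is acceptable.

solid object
 facet normal -0.687 -0.713 0.138
  outer loop
   vertex 1.8 2.4 3.6
   vertex 0.2 3.4 0.8
   vertex 3.4 0.2 0.2
  endloop
 endfacet
 facet normal -0.156 0.029 -0.987
  outer loop
   vertex 3.0 4.8 0.4
   vertex 3.4 0.2 0.2
   vertex 0.2 3.4 0.8
  endloop
 endfacet
 facet normal 0.581 0.086 -0.809
  outer loop
   vertex 3.0 4.8 0.4
   vertex 4.6 3.4 1.4
   vertex 3.4 0.2 0.2
  endloop
 endfacet
 facet normal -0.336 0.810 0.481
  outer loop
   vertex 3.0 4.8 0.4
   vertex 0.2 3.4 0.8
   vertex 1.8 2.4 3.6
  endloop
 endfacet
 facet normal 0.275 0.747 0.605
  outer loop
   vertex 3.0 4.8 0.4
   vertex 4.0 2.0 3.4
   vertex 4.6 3.4 1.4
  endloop
 endfacet
 facet normal 0.194 0.749 0.634
  outer loop
   vertex 3.0 4.8 0.4
   vertex 1.8 2.4 3.6
   vertex 4.0 2.0 3.4
  endloop
 endfacet
 facet normal -0.310 -0.858 0.409
  outer loop
   vertex 3.8 1.2 2.6
   vertex 1.8 2.4 3.6
   vertex 3.4 0.2 0.2
  endloop
 endfacet
 facet normal -0.062 -0.698 0.713
  outer loop
   vertex 3.8 1.2 2.6
   vertex 4.0 2.0 3.4
   vertex 1.8 2.4 3.6
  endloop
 endfacet
 facet normal 0.938 -0.347 -0.012
  outer loop
   vertex 3.8 1.2 2.6
   vertex 3.4 0.2 0.2
   vertex 4.6 3.4 1.4
  endloop
 endfacet
 facet normal 0.949 -0.307 0.070
  outer loop
   vertex 3.8 1.2 2.6
   vertex 4.6 3.4 1.4
   vertex 4.0 2.0 3.4
  endloop
 endfacet
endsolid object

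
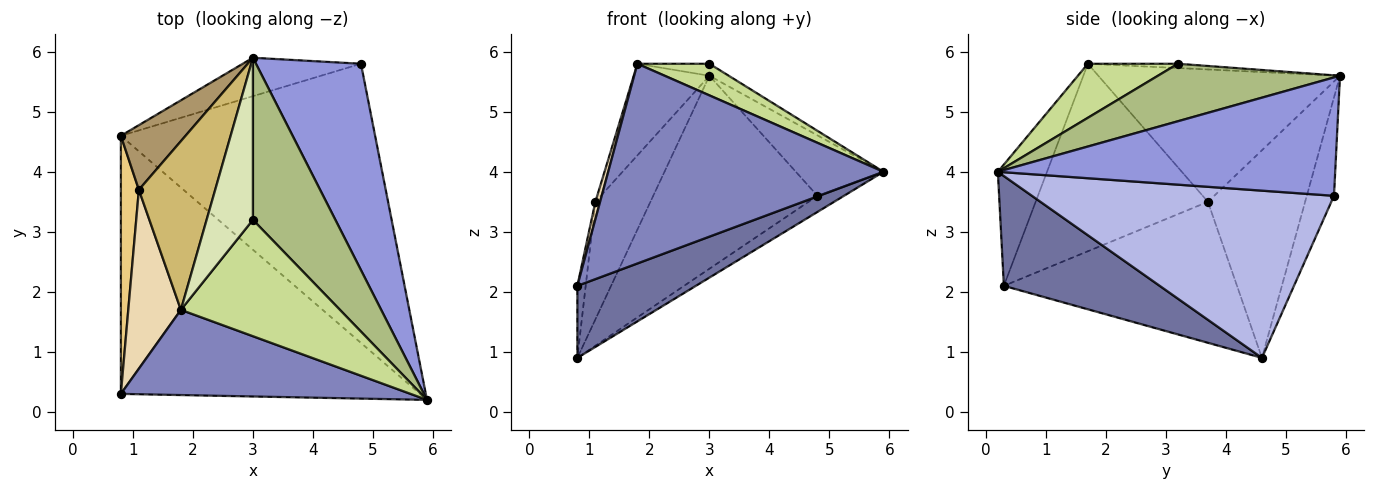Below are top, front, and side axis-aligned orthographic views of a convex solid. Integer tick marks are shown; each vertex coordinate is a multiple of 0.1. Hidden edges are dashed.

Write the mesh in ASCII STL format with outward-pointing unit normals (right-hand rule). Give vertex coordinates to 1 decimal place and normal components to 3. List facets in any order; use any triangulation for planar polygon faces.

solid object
 facet normal 0.333 -0.253 -0.908
  outer loop
   vertex 0.8 4.6 0.9
   vertex 5.9 0.2 4.0
   vertex 0.8 0.3 2.1
  endloop
 endfacet
 facet normal -0.162 -0.908 0.387
  outer loop
   vertex 1.8 1.7 5.8
   vertex 0.8 0.3 2.1
   vertex 5.9 0.2 4.0
  endloop
 endfacet
 facet normal 0.734 0.191 0.651
  outer loop
   vertex 4.8 5.8 3.6
   vertex 3.0 5.9 5.6
   vertex 5.9 0.2 4.0
  endloop
 endfacet
 facet normal 0.549 0.048 -0.835
  outer loop
   vertex 4.8 5.8 3.6
   vertex 5.9 0.2 4.0
   vertex 0.8 4.6 0.9
  endloop
 endfacet
 facet normal -0.160 0.968 -0.193
  outer loop
   vertex 4.8 5.8 3.6
   vertex 0.8 4.6 0.9
   vertex 3.0 5.9 5.6
  endloop
 endfacet
 facet normal 0.571 0.061 0.819
  outer loop
   vertex 3.0 3.2 5.8
   vertex 5.9 0.2 4.0
   vertex 3.0 5.9 5.6
  endloop
 endfacet
 facet normal 0.311 -0.249 0.917
  outer loop
   vertex 3.0 3.2 5.8
   vertex 1.8 1.7 5.8
   vertex 5.9 0.2 4.0
  endloop
 endfacet
 facet normal -0.092 0.074 0.993
  outer loop
   vertex 3.0 3.2 5.8
   vertex 3.0 5.9 5.6
   vertex 1.8 1.7 5.8
  endloop
 endfacet
 facet normal -0.840 0.476 0.262
  outer loop
   vertex 1.1 3.7 3.5
   vertex 3.0 5.9 5.6
   vertex 0.8 4.6 0.9
  endloop
 endfacet
 facet normal -0.836 0.262 0.482
  outer loop
   vertex 1.1 3.7 3.5
   vertex 1.8 1.7 5.8
   vertex 3.0 5.9 5.6
  endloop
 endfacet
 facet normal -0.991 0.035 0.127
  outer loop
   vertex 1.1 3.7 3.5
   vertex 0.8 4.6 0.9
   vertex 0.8 0.3 2.1
  endloop
 endfacet
 facet normal -0.962 -0.026 0.270
  outer loop
   vertex 1.1 3.7 3.5
   vertex 0.8 0.3 2.1
   vertex 1.8 1.7 5.8
  endloop
 endfacet
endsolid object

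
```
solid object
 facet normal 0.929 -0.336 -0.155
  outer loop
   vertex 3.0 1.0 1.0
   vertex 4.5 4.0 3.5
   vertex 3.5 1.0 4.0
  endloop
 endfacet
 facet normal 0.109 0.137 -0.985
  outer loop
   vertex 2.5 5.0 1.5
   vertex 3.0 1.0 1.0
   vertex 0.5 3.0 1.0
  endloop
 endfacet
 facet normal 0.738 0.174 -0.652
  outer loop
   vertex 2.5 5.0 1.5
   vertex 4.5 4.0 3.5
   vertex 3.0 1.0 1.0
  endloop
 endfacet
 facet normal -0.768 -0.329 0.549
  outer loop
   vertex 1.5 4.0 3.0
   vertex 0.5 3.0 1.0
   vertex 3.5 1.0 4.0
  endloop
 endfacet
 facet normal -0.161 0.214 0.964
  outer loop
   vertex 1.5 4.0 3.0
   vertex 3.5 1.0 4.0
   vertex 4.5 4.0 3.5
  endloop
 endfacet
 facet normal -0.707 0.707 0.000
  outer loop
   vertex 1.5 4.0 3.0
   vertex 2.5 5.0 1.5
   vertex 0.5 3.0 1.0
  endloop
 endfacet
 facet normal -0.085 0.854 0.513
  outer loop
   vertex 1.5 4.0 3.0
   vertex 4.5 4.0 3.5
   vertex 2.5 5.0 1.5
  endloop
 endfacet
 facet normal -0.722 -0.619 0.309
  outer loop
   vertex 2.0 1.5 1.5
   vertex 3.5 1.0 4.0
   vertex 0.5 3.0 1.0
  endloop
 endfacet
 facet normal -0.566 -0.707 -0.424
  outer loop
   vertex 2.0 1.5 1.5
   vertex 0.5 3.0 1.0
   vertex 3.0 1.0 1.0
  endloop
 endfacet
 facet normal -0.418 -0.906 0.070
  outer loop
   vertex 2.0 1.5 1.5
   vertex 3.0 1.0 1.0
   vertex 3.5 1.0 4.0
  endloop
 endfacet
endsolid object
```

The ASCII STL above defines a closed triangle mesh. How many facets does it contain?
10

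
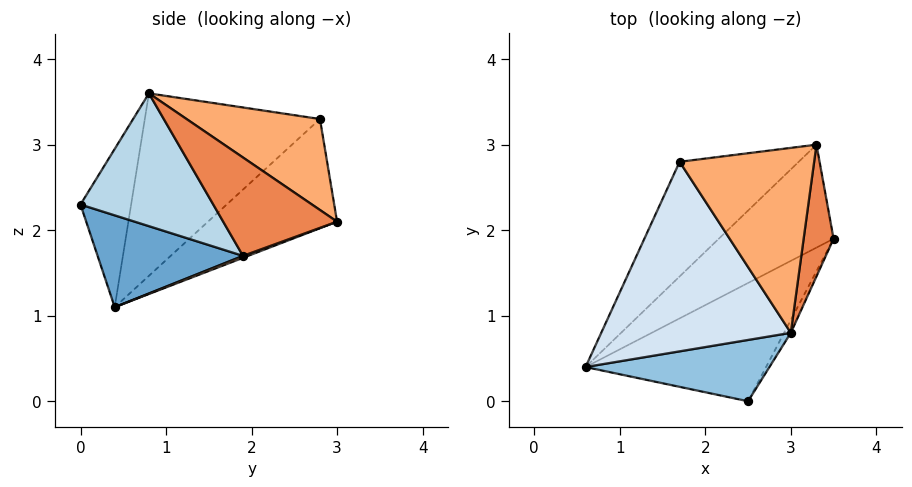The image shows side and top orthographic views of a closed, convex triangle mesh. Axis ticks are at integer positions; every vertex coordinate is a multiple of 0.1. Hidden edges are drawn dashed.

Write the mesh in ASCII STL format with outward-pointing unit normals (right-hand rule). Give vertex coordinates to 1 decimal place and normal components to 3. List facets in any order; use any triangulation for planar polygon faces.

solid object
 facet normal 0.402 -0.461 -0.791
  outer loop
   vertex 2.5 0.0 2.3
   vertex 0.6 0.4 1.1
   vertex 3.5 1.9 1.7
  endloop
 endfacet
 facet normal -0.503 -0.636 0.585
  outer loop
   vertex 3.0 0.8 3.6
   vertex 0.6 0.4 1.1
   vertex 2.5 0.0 2.3
  endloop
 endfacet
 facet normal 0.878 -0.476 -0.045
  outer loop
   vertex 3.0 0.8 3.6
   vertex 2.5 0.0 2.3
   vertex 3.5 1.9 1.7
  endloop
 endfacet
 facet normal -0.656 -0.324 0.682
  outer loop
   vertex 1.7 2.8 3.3
   vertex 0.6 0.4 1.1
   vertex 3.0 0.8 3.6
  endloop
 endfacet
 facet normal 0.954 0.068 0.290
  outer loop
   vertex 3.3 3.0 2.1
   vertex 3.0 0.8 3.6
   vertex 3.5 1.9 1.7
  endloop
 endfacet
 facet normal 0.503 0.439 0.744
  outer loop
   vertex 3.3 3.0 2.1
   vertex 1.7 2.8 3.3
   vertex 3.0 0.8 3.6
  endloop
 endfacet
 facet normal 0.016 0.344 -0.939
  outer loop
   vertex 3.3 3.0 2.1
   vertex 3.5 1.9 1.7
   vertex 0.6 0.4 1.1
  endloop
 endfacet
 facet normal -0.481 0.702 -0.525
  outer loop
   vertex 3.3 3.0 2.1
   vertex 0.6 0.4 1.1
   vertex 1.7 2.8 3.3
  endloop
 endfacet
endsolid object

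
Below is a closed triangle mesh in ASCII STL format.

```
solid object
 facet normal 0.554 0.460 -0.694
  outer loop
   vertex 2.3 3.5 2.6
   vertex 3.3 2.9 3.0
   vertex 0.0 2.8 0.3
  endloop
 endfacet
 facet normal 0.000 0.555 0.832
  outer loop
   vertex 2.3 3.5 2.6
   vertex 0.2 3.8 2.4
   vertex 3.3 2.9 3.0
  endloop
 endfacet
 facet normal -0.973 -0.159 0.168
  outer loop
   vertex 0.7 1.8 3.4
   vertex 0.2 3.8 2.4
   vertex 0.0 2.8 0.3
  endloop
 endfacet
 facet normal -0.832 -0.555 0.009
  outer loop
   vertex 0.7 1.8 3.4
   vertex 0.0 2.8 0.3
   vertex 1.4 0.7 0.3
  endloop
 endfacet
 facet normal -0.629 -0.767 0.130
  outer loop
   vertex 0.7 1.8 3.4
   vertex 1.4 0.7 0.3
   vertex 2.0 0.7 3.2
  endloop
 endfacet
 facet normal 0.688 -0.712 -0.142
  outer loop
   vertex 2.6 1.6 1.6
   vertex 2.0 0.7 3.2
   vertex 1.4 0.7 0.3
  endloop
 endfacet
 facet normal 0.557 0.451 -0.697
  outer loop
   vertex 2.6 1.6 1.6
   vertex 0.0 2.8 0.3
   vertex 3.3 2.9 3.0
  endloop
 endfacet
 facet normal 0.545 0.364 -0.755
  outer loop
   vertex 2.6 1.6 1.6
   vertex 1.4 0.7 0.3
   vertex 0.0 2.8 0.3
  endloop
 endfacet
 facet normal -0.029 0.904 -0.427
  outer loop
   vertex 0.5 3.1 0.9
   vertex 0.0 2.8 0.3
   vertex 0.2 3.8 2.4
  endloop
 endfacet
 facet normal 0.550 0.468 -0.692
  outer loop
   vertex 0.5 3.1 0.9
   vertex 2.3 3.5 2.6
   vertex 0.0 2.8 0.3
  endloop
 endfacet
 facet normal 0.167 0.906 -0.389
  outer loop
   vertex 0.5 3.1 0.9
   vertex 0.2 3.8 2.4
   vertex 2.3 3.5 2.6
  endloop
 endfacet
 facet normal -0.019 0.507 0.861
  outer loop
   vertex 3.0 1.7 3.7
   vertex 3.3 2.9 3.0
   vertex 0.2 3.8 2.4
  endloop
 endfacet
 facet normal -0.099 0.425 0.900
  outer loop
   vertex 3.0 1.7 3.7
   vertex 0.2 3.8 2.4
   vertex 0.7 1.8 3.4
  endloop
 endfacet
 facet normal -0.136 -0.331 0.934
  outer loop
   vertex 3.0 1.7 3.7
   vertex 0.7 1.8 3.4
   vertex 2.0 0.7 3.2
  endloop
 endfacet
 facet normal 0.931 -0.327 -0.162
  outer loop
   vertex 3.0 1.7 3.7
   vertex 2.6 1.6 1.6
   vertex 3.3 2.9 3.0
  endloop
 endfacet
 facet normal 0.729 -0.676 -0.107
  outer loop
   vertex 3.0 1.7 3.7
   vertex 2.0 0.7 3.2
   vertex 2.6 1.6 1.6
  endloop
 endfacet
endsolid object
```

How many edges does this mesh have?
24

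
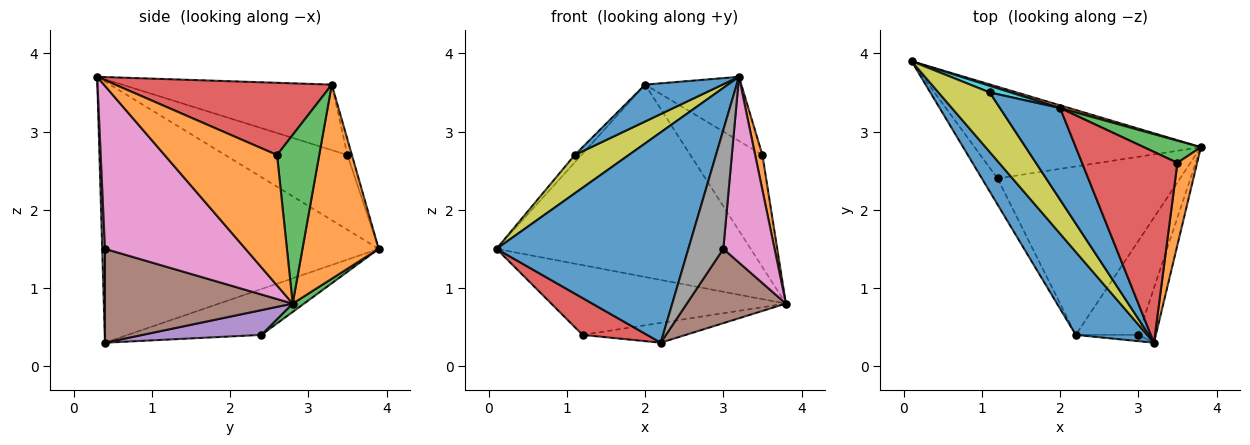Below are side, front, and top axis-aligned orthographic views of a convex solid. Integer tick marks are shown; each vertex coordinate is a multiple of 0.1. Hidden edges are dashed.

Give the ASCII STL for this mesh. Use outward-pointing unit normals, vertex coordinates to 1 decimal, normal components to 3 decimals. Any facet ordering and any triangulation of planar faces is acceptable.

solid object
 facet normal -0.802 -0.556 0.219
  outer loop
   vertex 3.2 0.3 3.7
   vertex 0.1 3.9 1.5
   vertex 2.2 0.4 0.3
  endloop
 endfacet
 facet normal 0.287 0.958 0.014
  outer loop
   vertex 2.0 3.3 3.6
   vertex 3.8 2.8 0.8
   vertex 0.1 3.9 1.5
  endloop
 endfacet
 facet normal 0.029 0.605 -0.796
  outer loop
   vertex 1.2 2.4 0.4
   vertex 0.1 3.9 1.5
   vertex 3.8 2.8 0.8
  endloop
 endfacet
 facet normal -0.861 -0.416 -0.294
  outer loop
   vertex 1.2 2.4 0.4
   vertex 2.2 0.4 0.3
   vertex 0.1 3.9 1.5
  endloop
 endfacet
 facet normal 0.134 0.116 -0.984
  outer loop
   vertex 1.2 2.4 0.4
   vertex 3.8 2.8 0.8
   vertex 2.2 0.4 0.3
  endloop
 endfacet
 facet normal 0.762 -0.402 -0.508
  outer loop
   vertex 3.0 0.4 1.5
   vertex 2.2 0.4 0.3
   vertex 3.8 2.8 0.8
  endloop
 endfacet
 facet normal 0.935 -0.341 -0.100
  outer loop
   vertex 3.0 0.4 1.5
   vertex 3.8 2.8 0.8
   vertex 3.2 0.3 3.7
  endloop
 endfacet
 facet normal 0.079 -0.996 -0.052
  outer loop
   vertex 3.0 0.4 1.5
   vertex 3.2 0.3 3.7
   vertex 2.2 0.4 0.3
  endloop
 endfacet
 facet normal -0.775 -0.342 0.532
  outer loop
   vertex 1.1 3.5 2.7
   vertex 0.1 3.9 1.5
   vertex 3.2 0.3 3.7
  endloop
 endfacet
 facet normal -0.446 0.669 0.595
  outer loop
   vertex 1.1 3.5 2.7
   vertex 2.0 3.3 3.6
   vertex 0.1 3.9 1.5
  endloop
 endfacet
 facet normal -0.711 -0.263 0.652
  outer loop
   vertex 1.1 3.5 2.7
   vertex 3.2 0.3 3.7
   vertex 2.0 3.3 3.6
  endloop
 endfacet
 facet normal 0.987 -0.064 0.149
  outer loop
   vertex 3.5 2.6 2.7
   vertex 3.2 0.3 3.7
   vertex 3.8 2.8 0.8
  endloop
 endfacet
 facet normal 0.498 0.851 0.168
  outer loop
   vertex 3.5 2.6 2.7
   vertex 3.8 2.8 0.8
   vertex 2.0 3.3 3.6
  endloop
 endfacet
 facet normal 0.583 0.259 0.770
  outer loop
   vertex 3.5 2.6 2.7
   vertex 2.0 3.3 3.6
   vertex 3.2 0.3 3.7
  endloop
 endfacet
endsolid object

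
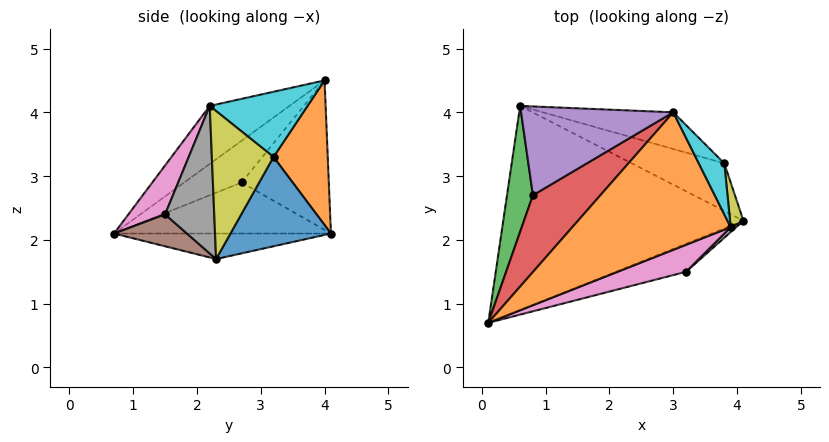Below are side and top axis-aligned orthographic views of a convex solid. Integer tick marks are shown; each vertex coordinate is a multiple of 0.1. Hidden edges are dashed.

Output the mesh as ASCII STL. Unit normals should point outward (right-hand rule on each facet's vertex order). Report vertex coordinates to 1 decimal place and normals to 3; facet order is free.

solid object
 facet normal -0.106 0.016 -0.994
  outer loop
   vertex 0.6 4.1 2.1
   vertex 4.1 2.3 1.7
   vertex 0.1 0.7 2.1
  endloop
 endfacet
 facet normal -0.321 -0.356 0.878
  outer loop
   vertex 3.9 2.2 4.1
   vertex 3.0 4.0 4.5
   vertex 0.1 0.7 2.1
  endloop
 endfacet
 facet normal -0.884 0.130 0.449
  outer loop
   vertex 0.8 2.7 2.9
   vertex 0.6 4.1 2.1
   vertex 0.1 0.7 2.1
  endloop
 endfacet
 facet normal -0.520 -0.154 0.840
  outer loop
   vertex 0.8 2.7 2.9
   vertex 0.1 0.7 2.1
   vertex 3.0 4.0 4.5
  endloop
 endfacet
 facet normal -0.670 0.294 0.682
  outer loop
   vertex 0.8 2.7 2.9
   vertex 3.0 4.0 4.5
   vertex 0.6 4.1 2.1
  endloop
 endfacet
 facet normal 0.257 -0.784 -0.565
  outer loop
   vertex 3.2 1.5 2.4
   vertex 0.1 0.7 2.1
   vertex 4.1 2.3 1.7
  endloop
 endfacet
 facet normal 0.212 -0.931 0.296
  outer loop
   vertex 3.2 1.5 2.4
   vertex 3.9 2.2 4.1
   vertex 0.1 0.7 2.1
  endloop
 endfacet
 facet normal 0.675 -0.737 0.026
  outer loop
   vertex 3.2 1.5 2.4
   vertex 4.1 2.3 1.7
   vertex 3.9 2.2 4.1
  endloop
 endfacet
 facet normal 0.982 0.169 0.089
  outer loop
   vertex 3.8 3.2 3.3
   vertex 3.9 2.2 4.1
   vertex 4.1 2.3 1.7
  endloop
 endfacet
 facet normal 0.869 0.359 0.340
  outer loop
   vertex 3.8 3.2 3.3
   vertex 3.0 4.0 4.5
   vertex 3.9 2.2 4.1
  endloop
 endfacet
 facet normal 0.383 0.834 -0.397
  outer loop
   vertex 3.8 3.2 3.3
   vertex 4.1 2.3 1.7
   vertex 0.6 4.1 2.1
  endloop
 endfacet
 facet normal 0.369 0.868 -0.333
  outer loop
   vertex 3.8 3.2 3.3
   vertex 0.6 4.1 2.1
   vertex 3.0 4.0 4.5
  endloop
 endfacet
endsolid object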